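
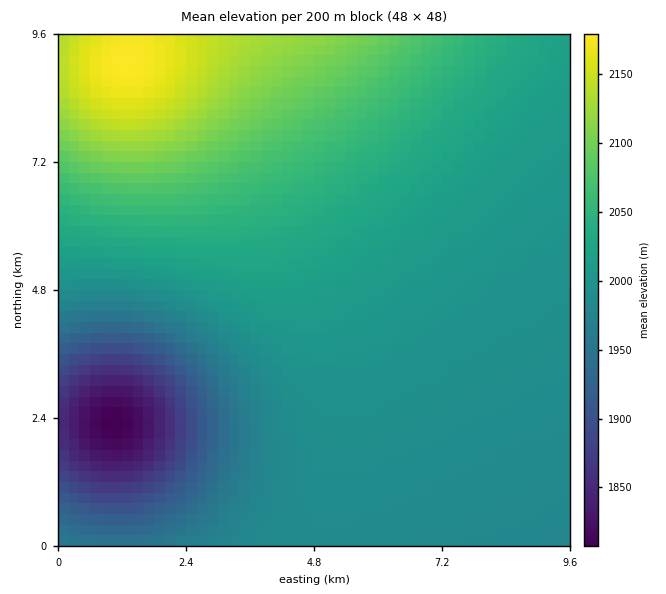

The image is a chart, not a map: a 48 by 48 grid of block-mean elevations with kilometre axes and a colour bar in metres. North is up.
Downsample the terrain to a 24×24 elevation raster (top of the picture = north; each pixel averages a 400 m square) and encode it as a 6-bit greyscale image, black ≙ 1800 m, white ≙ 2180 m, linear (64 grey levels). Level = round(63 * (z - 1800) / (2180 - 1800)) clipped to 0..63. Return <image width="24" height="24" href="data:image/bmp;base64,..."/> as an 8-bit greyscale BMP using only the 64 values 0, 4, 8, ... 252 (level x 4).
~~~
<image width="24" height="24" href="data:image/bmp;base64,Qk12BgAAAAAAADYEAAAoAAAAGAAAABgAAAABAAgAAAAAAEACAAATCwAAEwsAAAABAAAAAAAAAAAAAAEBAQACAgIAAwMDAAQEBAAFBQUABgYGAAcHBwAICAgACQkJAAoKCgALCwsADAwMAA0NDQAODg4ADw8PABAQEAAREREAEhISABMTEwAUFBQAFRUVABYWFgAXFxcAGBgYABkZGQAaGhoAGxsbABwcHAAdHR0AHh4eAB8fHwAgICAAISEhACIiIgAjIyMAJCQkACUlJQAmJiYAJycnACgoKAApKSkAKioqACsrKwAsLCwALS0tAC4uLgAvLy8AMDAwADExMQAyMjIAMzMzADQ0NAA1NTUANjY2ADc3NwA4ODgAOTk5ADo6OgA7OzsAPDw8AD09PQA+Pj4APz8/AEBAQABBQUEAQkJCAENDQwBEREQARUVFAEZGRgBHR0cASEhIAElJSQBKSkoAS0tLAExMTABNTU0ATk5OAE9PTwBQUFAAUVFRAFJSUgBTU1MAVFRUAFVVVQBWVlYAV1dXAFhYWABZWVkAWlpaAFtbWwBcXFwAXV1dAF5eXgBfX18AYGBgAGFhYQBiYmIAY2NjAGRkZABlZWUAZmZmAGdnZwBoaGgAaWlpAGpqagBra2sAbGxsAG1tbQBubm4Ab29vAHBwcABxcXEAcnJyAHNzcwB0dHQAdXV1AHZ2dgB3d3cAeHh4AHl5eQB6enoAe3t7AHx8fAB9fX0Afn5+AH9/fwCAgIAAgYGBAIKCggCDg4MAhISEAIWFhQCGhoYAh4eHAIiIiACJiYkAioqKAIuLiwCMjIwAjY2NAI6OjgCPj48AkJCQAJGRkQCSkpIAk5OTAJSUlACVlZUAlpaWAJeXlwCYmJgAmZmZAJqamgCbm5sAnJycAJ2dnQCenp4An5+fAKCgoAChoaEAoqKiAKOjowCkpKQApaWlAKampgCnp6cAqKioAKmpqQCqqqoAq6urAKysrACtra0Arq6uAK+vrwCwsLAAsbGxALKysgCzs7MAtLS0ALW1tQC2trYAt7e3ALi4uAC5ubkAurq6ALu7uwC8vLwAvb29AL6+vgC/v78AwMDAAMHBwQDCwsIAw8PDAMTExADFxcUAxsbGAMfHxwDIyMgAycnJAMrKygDLy8sAzMzMAM3NzQDOzs4Az8/PANDQ0ADR0dEA0tLSANPT0wDU1NQA1dXVANbW1gDX19cA2NjYANnZ2QDa2toA29vbANzc3ADd3d0A3t7eAN/f3wDg4OAA4eHhAOLi4gDj4+MA5OTkAOXl5QDm5uYA5+fnAOjo6ADp6ekA6urqAOvr6wDs7OwA7e3tAO7u7gDv7+8A8PDwAPHx8QDy8vIA8/PzAPT09AD19fUA9vb2APf39wD4+PgA+fn5APr6+gD7+/sA/Pz8AP39/QD+/v4A////AGRcXFxgZGxwdHh8fHx8fHx4eHh4eHh4eFRMSExQWGRsdHh4fHx8fHx8fHh4eHh4eEQ4NDhATFhkcHR4fHx8fHx8fHx8eHh4eDAkICAsPFBgbHR4fHx8fHx8fHx8fHx8eCQUDBAgMEhYaHR4fICAgHx8fHx8fHx8fBwMBAwYLERYaHR8fICAgICAgHx8fHx8fCAQCAwcMERcbHR8gICAgICAgIB8fHx8fCwcGBwoOFBgcHiAgISEhICAgICAgHx8fDwwLDA8SFxodHyAhISEhISEgICAgICAfFBIREhQXGh0fISEiIiIhISEhICAgICAgGRgXGBkbHiAhIiIiIiIiIiEhISEgICAgHh0dHR4fISIjIyMjIyMiIiIhISEhICAgISEhISIjIyQkJSQkJCMjIyIiIiEhISEgJCQkJCUlJiYmJiYlJSQkIyMiIiIhISEhJiYnJygoKCgnJycmJiUlJCMjIiIiISEhKCkqKioqKikpKSgnJyYlJSQkIyMiIiEhKywtLS0tLCsrKikpKCcnJiUkJCMjIiIiLi8wMTAwLy4tLCsqKSkoJyYlJCQjIyIiMTM0NDQzMjAvLi0sKyopKCcmJSQkIyMiNDY4ODc2NDMxMC8uLSwqKSgnJiUkJCMjNzo7Ozs5NzUzMjAvLi0sKykoJyYlJCQjOTw9Pj07OTc1MzIxMC8uLCspKCcmJSQkOj0+Pz48Ojg2NTQzMjEvLiwrKSgnJiUkOTw+Pj48Ojk3NjU1NDIxMC4sKykoJiUlA=="/>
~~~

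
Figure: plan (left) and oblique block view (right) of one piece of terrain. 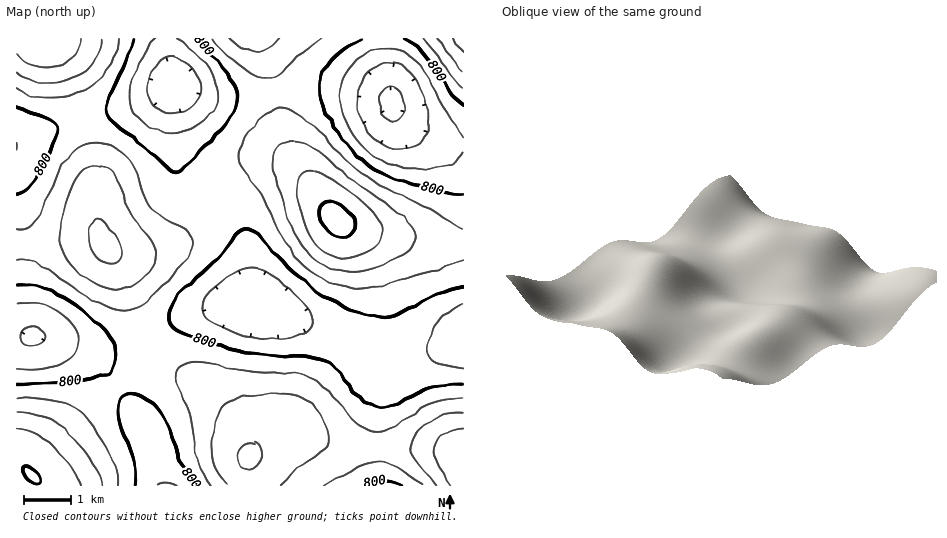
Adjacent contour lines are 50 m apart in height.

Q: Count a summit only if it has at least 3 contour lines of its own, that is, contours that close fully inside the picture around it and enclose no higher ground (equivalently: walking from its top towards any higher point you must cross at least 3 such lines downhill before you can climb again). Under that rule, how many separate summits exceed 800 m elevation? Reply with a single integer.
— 1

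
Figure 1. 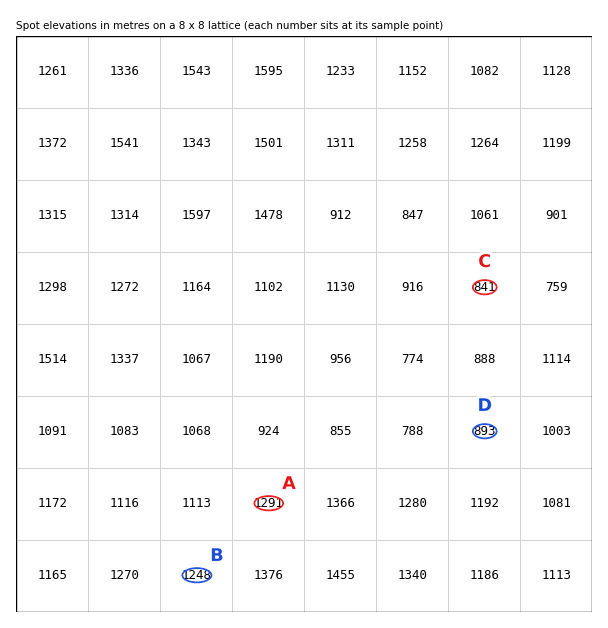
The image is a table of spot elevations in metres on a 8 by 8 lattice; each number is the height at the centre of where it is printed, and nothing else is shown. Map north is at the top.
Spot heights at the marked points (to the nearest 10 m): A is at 1290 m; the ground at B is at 1250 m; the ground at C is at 840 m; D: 890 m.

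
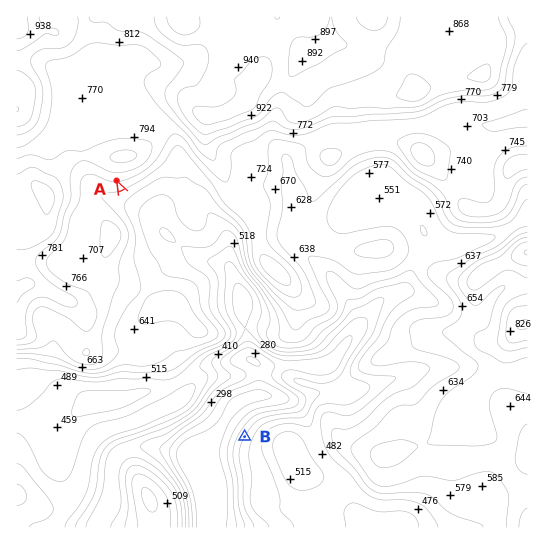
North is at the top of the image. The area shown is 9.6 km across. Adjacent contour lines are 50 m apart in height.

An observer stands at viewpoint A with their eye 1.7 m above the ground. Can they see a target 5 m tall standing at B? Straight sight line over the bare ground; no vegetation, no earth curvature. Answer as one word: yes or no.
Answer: no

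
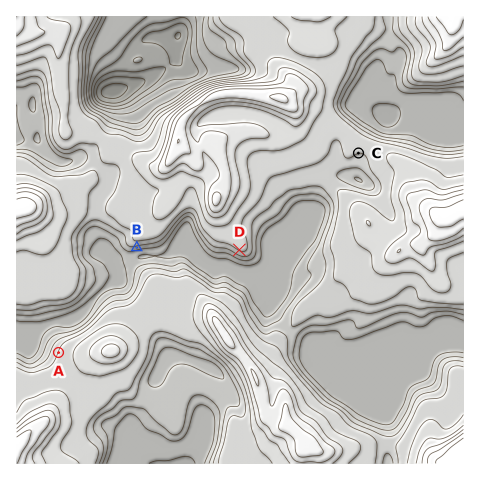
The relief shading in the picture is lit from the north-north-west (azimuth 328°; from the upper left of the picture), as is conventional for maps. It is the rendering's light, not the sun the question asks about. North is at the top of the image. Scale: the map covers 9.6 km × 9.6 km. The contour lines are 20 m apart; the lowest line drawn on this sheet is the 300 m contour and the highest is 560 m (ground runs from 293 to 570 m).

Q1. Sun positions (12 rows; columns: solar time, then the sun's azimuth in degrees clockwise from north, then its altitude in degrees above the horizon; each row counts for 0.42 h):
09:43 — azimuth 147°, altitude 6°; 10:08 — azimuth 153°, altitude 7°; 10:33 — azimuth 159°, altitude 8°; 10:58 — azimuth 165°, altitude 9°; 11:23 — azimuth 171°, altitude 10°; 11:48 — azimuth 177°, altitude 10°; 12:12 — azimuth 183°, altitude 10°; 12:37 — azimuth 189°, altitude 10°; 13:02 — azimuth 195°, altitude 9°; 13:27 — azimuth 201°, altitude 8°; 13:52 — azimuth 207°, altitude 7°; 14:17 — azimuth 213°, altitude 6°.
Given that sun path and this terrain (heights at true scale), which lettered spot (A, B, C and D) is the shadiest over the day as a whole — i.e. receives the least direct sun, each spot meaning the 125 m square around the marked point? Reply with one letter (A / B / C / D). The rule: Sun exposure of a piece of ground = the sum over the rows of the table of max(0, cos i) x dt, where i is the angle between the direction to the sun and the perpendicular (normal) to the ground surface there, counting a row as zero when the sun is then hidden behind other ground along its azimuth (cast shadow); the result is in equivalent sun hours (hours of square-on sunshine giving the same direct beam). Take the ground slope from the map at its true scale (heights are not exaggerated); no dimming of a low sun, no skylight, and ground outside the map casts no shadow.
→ A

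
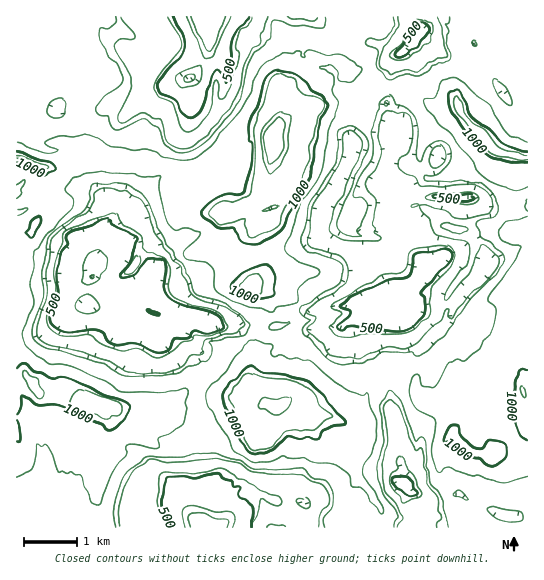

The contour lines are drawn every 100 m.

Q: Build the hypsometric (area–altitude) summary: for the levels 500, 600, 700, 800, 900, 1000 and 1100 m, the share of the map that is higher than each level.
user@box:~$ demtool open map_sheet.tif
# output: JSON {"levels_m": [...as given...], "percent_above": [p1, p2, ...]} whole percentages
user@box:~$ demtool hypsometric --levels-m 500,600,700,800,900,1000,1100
{"levels_m": [500, 600, 700, 800, 900, 1000, 1100], "percent_above": [90, 87, 70, 62, 33, 10, 6]}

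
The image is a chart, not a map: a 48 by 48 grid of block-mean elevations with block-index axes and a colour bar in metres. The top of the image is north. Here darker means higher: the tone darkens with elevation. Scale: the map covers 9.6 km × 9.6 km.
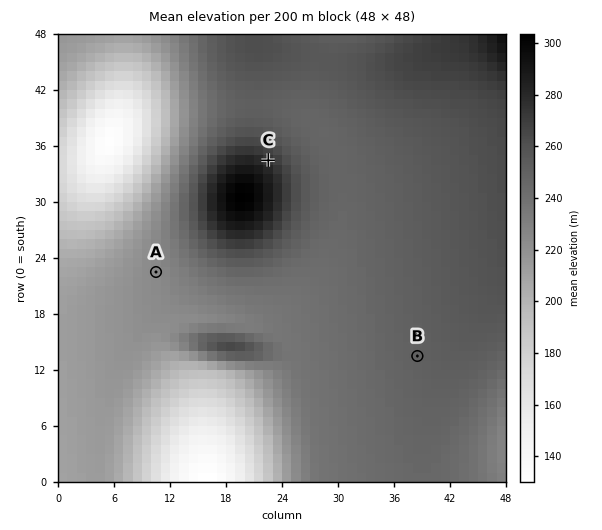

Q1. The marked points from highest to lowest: C B A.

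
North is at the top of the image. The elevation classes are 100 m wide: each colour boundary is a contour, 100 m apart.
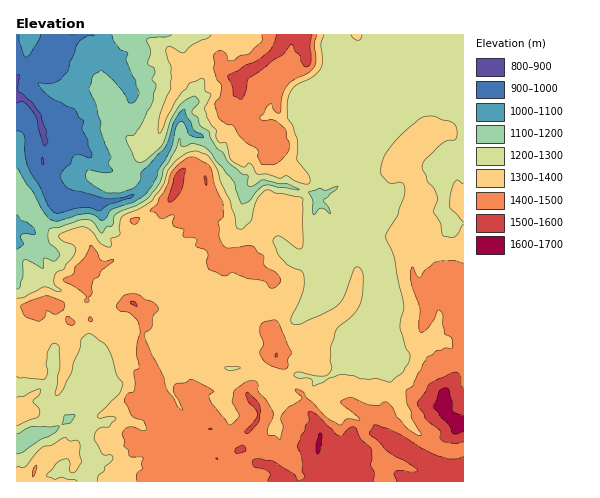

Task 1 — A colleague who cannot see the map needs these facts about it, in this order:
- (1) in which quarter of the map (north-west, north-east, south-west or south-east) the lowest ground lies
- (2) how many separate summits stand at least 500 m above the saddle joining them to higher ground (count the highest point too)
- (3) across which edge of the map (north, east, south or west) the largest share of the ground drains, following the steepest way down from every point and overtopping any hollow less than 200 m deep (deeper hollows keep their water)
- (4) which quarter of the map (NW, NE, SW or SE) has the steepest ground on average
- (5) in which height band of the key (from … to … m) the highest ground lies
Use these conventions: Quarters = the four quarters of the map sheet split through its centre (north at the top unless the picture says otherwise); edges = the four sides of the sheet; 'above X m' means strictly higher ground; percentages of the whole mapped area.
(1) The lowest ground is in the north-west quarter.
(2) Counting only tops that stand 500 m proud, the map has 1 summit.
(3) Drainage is mainly to the west: more ground falls towards that edge than towards any other.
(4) The north-west quarter is the steepest part of the map.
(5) The highest ground lies in the 1600–1700 m band.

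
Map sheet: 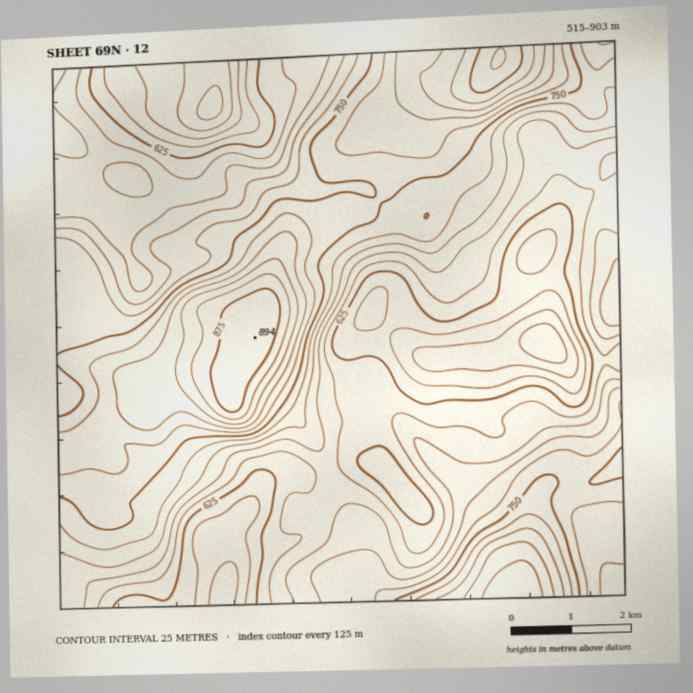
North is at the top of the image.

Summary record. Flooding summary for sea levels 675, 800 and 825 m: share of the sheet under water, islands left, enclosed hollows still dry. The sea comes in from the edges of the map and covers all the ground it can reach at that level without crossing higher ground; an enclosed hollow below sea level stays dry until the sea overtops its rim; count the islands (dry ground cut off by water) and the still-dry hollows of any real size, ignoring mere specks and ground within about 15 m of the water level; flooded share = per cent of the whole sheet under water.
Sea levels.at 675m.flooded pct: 42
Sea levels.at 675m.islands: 0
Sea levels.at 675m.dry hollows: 0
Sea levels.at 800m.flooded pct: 88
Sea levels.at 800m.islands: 1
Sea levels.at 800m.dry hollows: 0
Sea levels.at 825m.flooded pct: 92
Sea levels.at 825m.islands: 1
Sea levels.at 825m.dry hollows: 0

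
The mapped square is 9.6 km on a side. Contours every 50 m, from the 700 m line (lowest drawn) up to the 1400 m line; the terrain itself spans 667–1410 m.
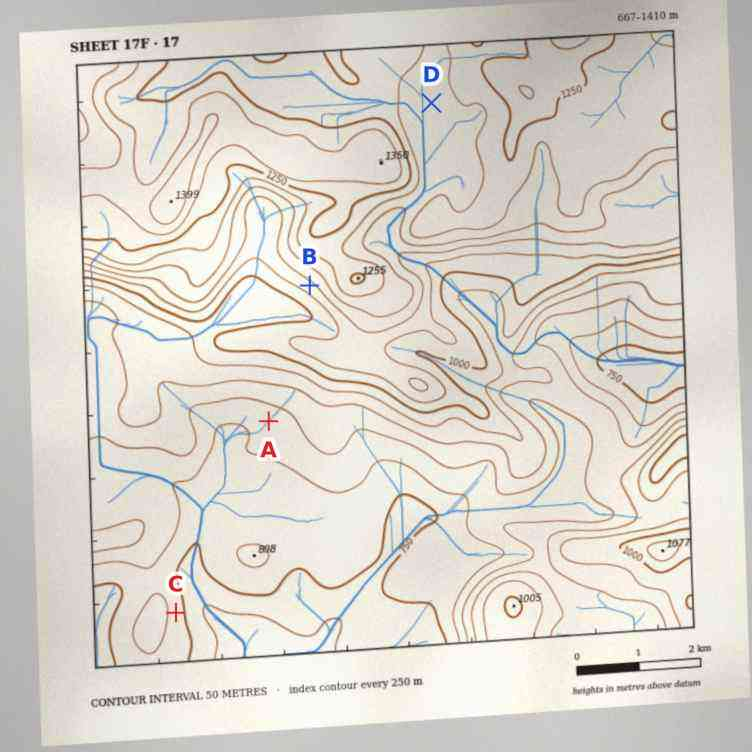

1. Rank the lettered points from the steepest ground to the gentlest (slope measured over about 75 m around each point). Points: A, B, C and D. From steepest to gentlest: B C A D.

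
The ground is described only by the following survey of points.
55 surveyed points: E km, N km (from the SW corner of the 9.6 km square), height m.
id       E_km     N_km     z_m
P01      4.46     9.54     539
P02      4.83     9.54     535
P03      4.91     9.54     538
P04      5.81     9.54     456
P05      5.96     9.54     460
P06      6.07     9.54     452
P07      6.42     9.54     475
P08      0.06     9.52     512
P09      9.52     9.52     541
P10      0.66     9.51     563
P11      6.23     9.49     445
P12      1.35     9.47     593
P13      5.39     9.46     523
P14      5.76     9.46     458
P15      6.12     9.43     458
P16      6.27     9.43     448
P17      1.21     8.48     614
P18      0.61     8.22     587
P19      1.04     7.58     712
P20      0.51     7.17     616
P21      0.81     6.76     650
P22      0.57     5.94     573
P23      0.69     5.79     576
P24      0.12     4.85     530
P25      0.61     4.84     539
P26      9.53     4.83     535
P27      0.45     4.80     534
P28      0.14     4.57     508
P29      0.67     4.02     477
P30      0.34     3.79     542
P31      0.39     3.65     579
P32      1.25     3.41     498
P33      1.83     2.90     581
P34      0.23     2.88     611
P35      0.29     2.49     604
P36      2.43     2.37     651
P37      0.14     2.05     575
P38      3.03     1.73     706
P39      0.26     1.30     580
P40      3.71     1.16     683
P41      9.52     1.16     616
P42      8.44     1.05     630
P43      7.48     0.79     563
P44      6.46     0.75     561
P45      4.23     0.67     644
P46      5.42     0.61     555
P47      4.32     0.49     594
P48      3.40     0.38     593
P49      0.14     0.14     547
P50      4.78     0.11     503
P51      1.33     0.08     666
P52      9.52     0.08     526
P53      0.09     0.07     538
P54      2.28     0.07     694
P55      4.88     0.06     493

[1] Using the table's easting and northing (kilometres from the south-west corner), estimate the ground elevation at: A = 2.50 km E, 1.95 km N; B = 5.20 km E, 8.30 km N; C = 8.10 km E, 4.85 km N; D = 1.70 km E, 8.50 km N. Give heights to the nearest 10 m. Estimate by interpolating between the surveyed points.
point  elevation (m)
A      670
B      610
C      590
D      730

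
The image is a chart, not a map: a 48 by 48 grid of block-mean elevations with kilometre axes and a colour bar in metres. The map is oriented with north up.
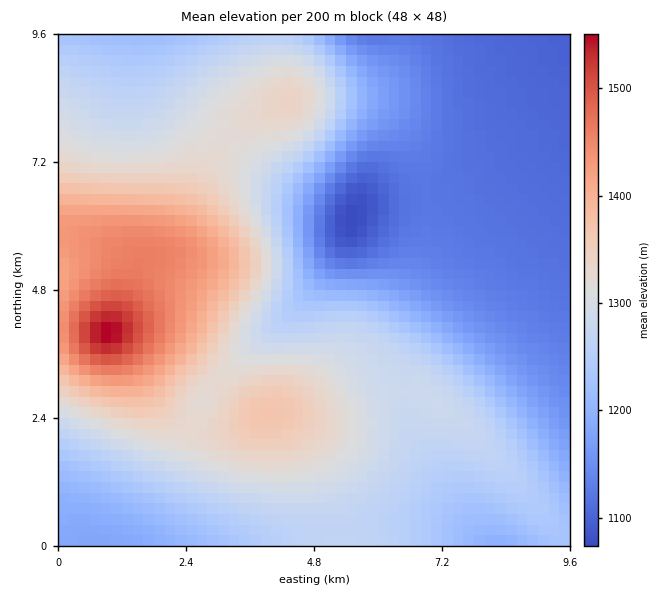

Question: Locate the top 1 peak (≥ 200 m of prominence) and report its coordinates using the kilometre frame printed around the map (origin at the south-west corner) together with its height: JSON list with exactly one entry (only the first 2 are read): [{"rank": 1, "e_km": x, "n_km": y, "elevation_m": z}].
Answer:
[{"rank": 1, "e_km": 0.91, "n_km": 4.01, "elevation_m": 1554}]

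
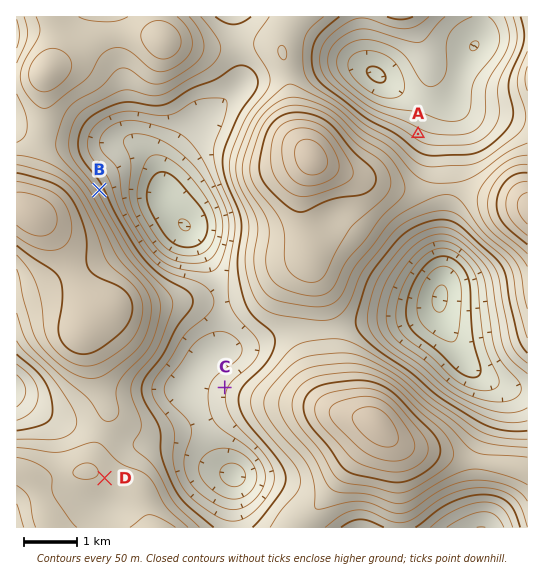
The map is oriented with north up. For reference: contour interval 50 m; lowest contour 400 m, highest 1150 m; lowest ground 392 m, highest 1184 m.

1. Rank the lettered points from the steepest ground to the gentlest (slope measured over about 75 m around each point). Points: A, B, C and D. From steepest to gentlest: B A C D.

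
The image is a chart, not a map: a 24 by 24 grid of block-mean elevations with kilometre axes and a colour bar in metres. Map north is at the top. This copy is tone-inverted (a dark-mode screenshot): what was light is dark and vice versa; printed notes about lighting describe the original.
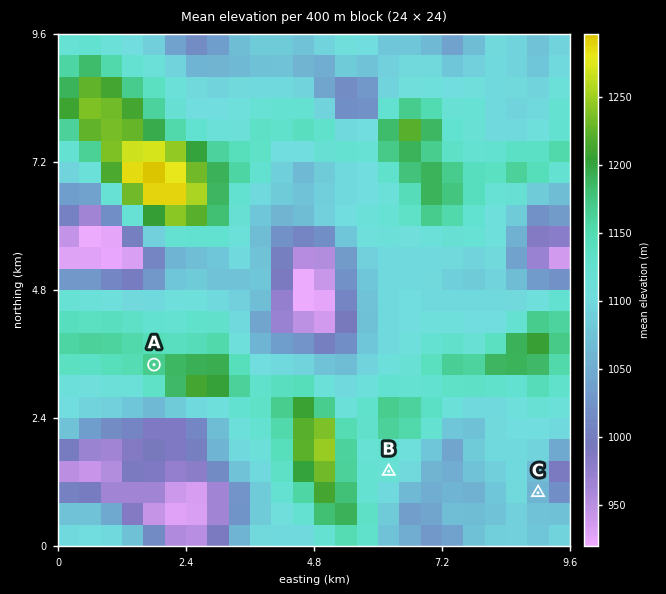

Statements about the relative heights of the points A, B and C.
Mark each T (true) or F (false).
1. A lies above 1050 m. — T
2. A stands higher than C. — T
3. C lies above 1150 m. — F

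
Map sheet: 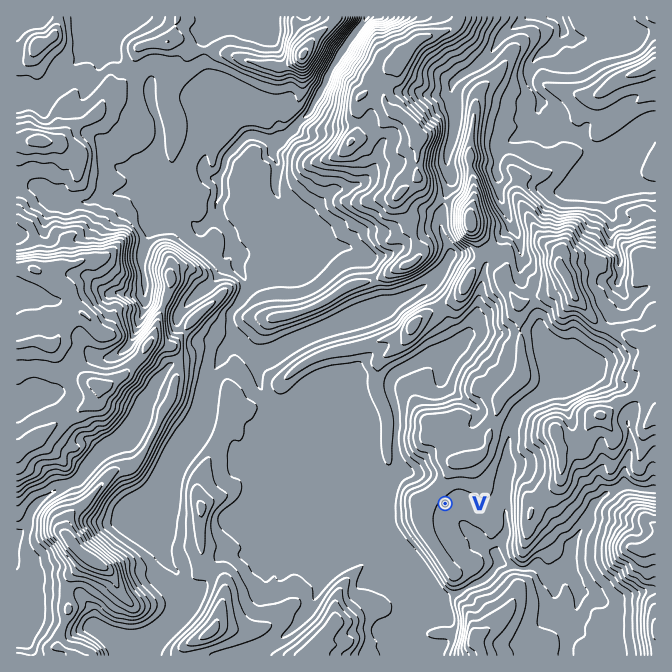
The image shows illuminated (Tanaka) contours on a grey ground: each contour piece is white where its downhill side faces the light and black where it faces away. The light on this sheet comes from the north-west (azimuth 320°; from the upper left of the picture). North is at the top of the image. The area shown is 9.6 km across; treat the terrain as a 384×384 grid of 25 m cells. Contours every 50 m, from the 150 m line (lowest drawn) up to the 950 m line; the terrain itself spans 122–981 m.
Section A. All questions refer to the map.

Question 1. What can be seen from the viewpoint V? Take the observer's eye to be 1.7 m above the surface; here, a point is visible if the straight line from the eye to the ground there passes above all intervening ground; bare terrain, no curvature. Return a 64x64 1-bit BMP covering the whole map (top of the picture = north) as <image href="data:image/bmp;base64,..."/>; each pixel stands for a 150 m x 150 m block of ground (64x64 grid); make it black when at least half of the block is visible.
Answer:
<image width="64" height="64" href="data:image/bmp;base64,Qk0+AgAAAAAAAD4AAAAoAAAAQAAAAEAAAAABAAEAAAAAAAACAAATCwAAEwsAAAIAAAAAAAAA////AAAAAAAAAAAAAAAADwAAAAAABAAbAAAAAAAGACMAAAAAAAcAQQAAAAAAB4AAAAAAAAADwAAAAAAAAAHAAAAAAAAAAOAAAAAAAAAY4AAAAAAAAB7AAAAAAAAAPmAAAAAAAAB+YAAAAAAAAH8gAAAAAAAAf2AAAAAAAAB/YAAAAAAAAH5gAAAAAAAAPiAAAAAAAAAcLgAAAAAAABweAAAAAAAAAA4AAAAAAAAADAAAAAAAAAAcAAAAAAAAAAwAAAAAAAAACAAAAAAAAAAAAAAAAAAAAAAAAAAAAAAAAAAAAAAAAAAAAAAAAAAAAAAAAAAAAAAAAAAAAAAAAAAAAAAAAAAAAAAAAAAAAAAAAAAAAAAAAAAAAAAAAAAAAAAAAAAAAAAAAAAAAAAAAAAAAAAAAAAAAAAAAAAAAAAAAAAAAAAAAAAAAAAAAAAAAAAAAAAAAAAAAAAAAAAAAAAAAAAAAAAAAAAAAAAAAAAAAAAAAAAAAAAAAAAAAAAAAAAAAAAAAAAAAAAAAAAAAAAAAAAAAAAAAAAAAAAAAAAAAAAAAAAAAAAAAAAAAAAAAAAAAAAAAAAAAAAAAAAAAAAAAAAAAAAAAAAAAAAAAAAAAAAAAAAAAAAAAAAAAAAAAAAAAAAAAAAAAAAAAAAAAAAAAAAAAAAAAAAAAAAAAAAAAAAAAAAAAAAAAA=="/>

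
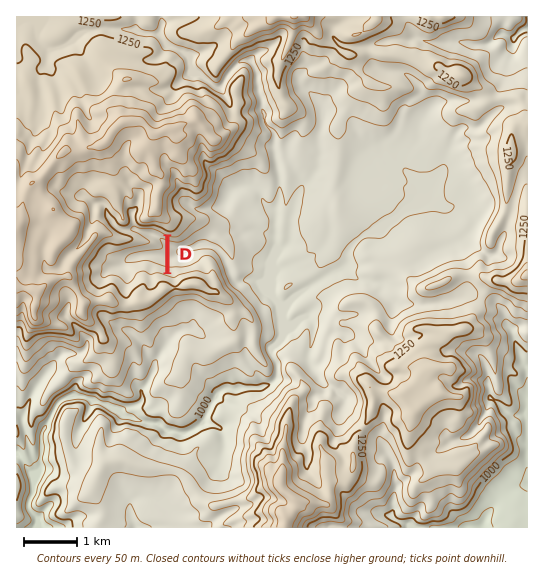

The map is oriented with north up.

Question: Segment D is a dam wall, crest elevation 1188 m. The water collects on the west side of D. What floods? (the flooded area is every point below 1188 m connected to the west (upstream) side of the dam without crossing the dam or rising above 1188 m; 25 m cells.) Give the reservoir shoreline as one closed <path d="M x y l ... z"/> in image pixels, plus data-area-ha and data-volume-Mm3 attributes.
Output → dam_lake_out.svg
<path d="M135 228l0 3 18 9 0 3-2 2-6 0-2 2-17 2-13 6-4 7-4 4 0 7 12 0 9 6 4 0 4-8 8-3 4 0 5 4 2-1 8 0 4 2 0-36-3-4-9-4-16 0-2-1z" data-area-ha="58" data-volume-Mm3="16.03"/>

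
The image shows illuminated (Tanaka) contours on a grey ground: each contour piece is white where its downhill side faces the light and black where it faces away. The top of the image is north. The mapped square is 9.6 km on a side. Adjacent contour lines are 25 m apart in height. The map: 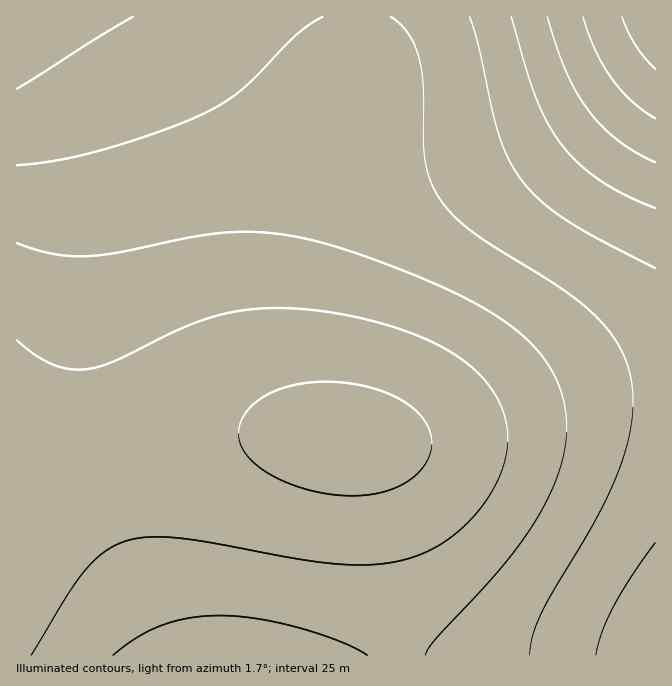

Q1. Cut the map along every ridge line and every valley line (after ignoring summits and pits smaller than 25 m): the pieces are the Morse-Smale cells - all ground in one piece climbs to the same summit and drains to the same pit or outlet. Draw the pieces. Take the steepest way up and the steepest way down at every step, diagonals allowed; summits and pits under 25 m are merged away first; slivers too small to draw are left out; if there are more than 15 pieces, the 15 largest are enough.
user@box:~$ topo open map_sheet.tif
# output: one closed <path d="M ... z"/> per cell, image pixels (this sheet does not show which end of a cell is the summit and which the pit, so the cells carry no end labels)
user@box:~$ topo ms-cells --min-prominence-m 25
<path d="M655 16l-296 1 0 31-3 27-8 27-24 53-15 43-11 49-7 53 0 50 7 43 11 29 13 12 7 3-85-3-49 5-77 15-101 25 0 177 381-1-7-67-13-88-10-42-5-10-7-6 48-1 23-3 153-39 34-5 42-2z"/><path d="M358 16l-342 1 1 462 101-25 77-15 49-5 85 3-7-3-13-12-11-29-7-43 0-50 7-53 11-49 15-43 24-53 8-27 3-27z"/><path d="M655 393l-23 0-52 6-163 40-61 3 7 6 5 10 10 42 10 64 10 92 258-1z"/>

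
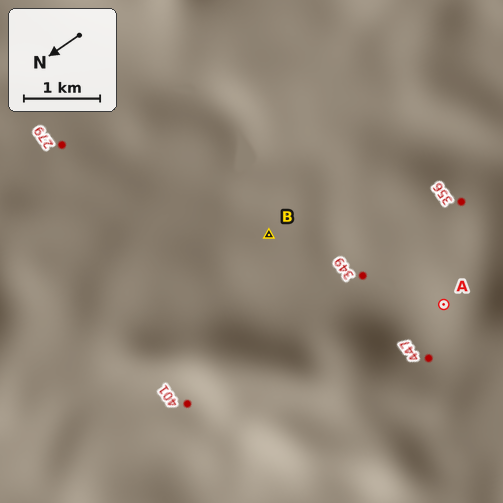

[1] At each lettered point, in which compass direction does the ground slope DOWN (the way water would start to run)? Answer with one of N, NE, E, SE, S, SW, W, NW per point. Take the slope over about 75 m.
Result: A NE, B E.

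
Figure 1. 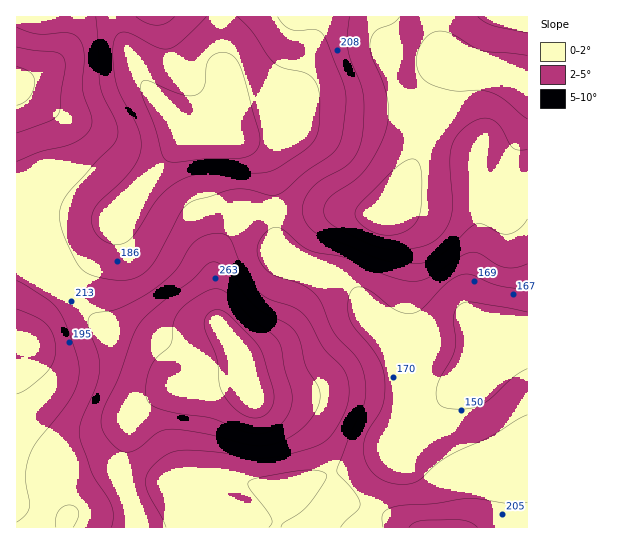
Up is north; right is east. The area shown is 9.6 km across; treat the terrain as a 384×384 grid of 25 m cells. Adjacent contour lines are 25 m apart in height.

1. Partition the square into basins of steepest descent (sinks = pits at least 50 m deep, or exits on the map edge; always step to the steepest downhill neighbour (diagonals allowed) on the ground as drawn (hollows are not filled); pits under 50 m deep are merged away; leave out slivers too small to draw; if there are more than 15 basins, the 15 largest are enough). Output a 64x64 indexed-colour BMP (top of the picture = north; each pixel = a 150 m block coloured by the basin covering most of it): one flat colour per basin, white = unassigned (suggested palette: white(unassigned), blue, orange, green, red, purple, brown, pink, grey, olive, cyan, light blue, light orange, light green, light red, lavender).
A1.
<image width="64" height="64" href="data:image/bmp;base64,Qk12CAAAAAAAAHYAAAAoAAAAQAAAAEAAAAABAAQAAAAAAAAIAAATCwAAEwsAABAAAAAAAAAA////ALR3HwAOf/8ALKAsACgn1gC9Z5QAS1aMAMJ34wB/f38AIr28AM++FwDox64AeLv/AIrfmACWmP8A1bDFADMzMzMzMzMyIiIiIiIiIiIiIiIiIiIiIiIiIiIiIiIiMzMzMzMzMzIiIiIiIiIiIiIiIiIiIiIiIiIiIiIiIiIzMzMzMzMzMiIiIiIiIiIiIiIiIiIiIiIiIiIiIiIiIjMzMzMzMzMiIiIiIiIiIiIiIiIiIiIiIiIiIiIiIiIiMzMzMzMzMyIiIiIiIiIiIiIiIiIiIiIiIiIiIiIiIiIzMzMzMzMyIiIiIiIiIiIiIiIiIiIiIiIiIiIiIiIiIjMzMzMzMzIiIiIiIiIiIiIiIiIiIiIiIiIiIiIiIiIiMzMzMzMzMiIiIiIiIiIiIiIiIiIiIiIiIiIiIiIiIiIzMzMzMzMyIiIiIiIiIiIiIiIiIiIiIiIiIiIiIiIiIjMzMzMzMzIiIiIiIiIiIiIiIiIiIiIiIiIiIiIiIiIiMzMzMzMzMyIiIiIiIiIiIiIiIiIiIiIiIiIiIiIiIiIzMzMzMzMzIiIiIiIiIiIiIiIiIiIiIiIiIiIiIiIiIjMzMzMzMzMiIiIiIiIiIiIiIiIiIiIiIiIiIiIiIiIiMzMzMzMzMyIiIiIiIiIiIiIiIiIiIiIiIiIiIiIiIiIzMzMzMzMzMiIiIiIiIiIiIiIiIiIiIiIiIiIiIiIiIjMzMzMzMzMzIiIiIiIiIiIiIiIiIiIiIiIiIiIiIiIiMzMzMzMzMzMzIiIiIiIiIiIiIiIiIiIiIiIiIiIiIiIzMzMzMzMzMzMzMRIiIiIiIiIiIiIiIiIiIiIiIiIiIjMzMzMzMzMzMzMREREREiIiIiIiIiIiIiIiIiIiIiIiMzMzMzMzMzMzMRERERESIiIiIiIiIiIiIiIiIiIiIiIzMzMzMzMzMzMxERERERIiIiIiIiIiIiIiIiIiIiIiIjMzMzMzMzMzMxERERERIiIiIiIiIiIiIiIiIiIiIiIiMzMzMzMzMzMREREREREiIiIiIiIiIiIiIiIiIiIiIiIzMzMzMzMzEREREREREiIiIiIiIiIiIiIiIiIiIiIiIjMzMzMzMxEREREREREiIiIiIiIiIiIiIiIiIiIiIiIiMzMzMzMRERERERERESIiIiIiIiIiIiIiIiIiIiIiIiIzMzMzMRERERERERESIiIiIiIiIiIiIiIiIiIiIiIiIjMzMzMRERERERERERIiIiIiIiIiIiIiIiIiIiIiIiIiMzMzMREREREREREREiIiIiIiIiIiIiIiIiIiIiIiIiIzMzMRERERERERERESIiIiIiIiIiIiIiIiIiIiIiIiIjMzMRERERERERERERIiIiIiIiIiIiIiIiIiIiIiIiIiMzMREREREREREREREiIiIiIiIiIiIiIiIiIiIiIiIiIzMxERERERERERERESIiIiIiIiIiIiIiIiIiIiIiIiIjMxERERERERERERERIiIiIiIiIiIiIiIiIiIiIiIiIiMxEREREREREREREREiIiIiIiIiIiIiIiIiIiIiIiIiIRERERERERERERERERIiIiIiIiIiIiIiIiIiIiIiIiIhEREREREREREREREREiIiIiIiIiIiIiIiIiIiIiIiIiERERERERERERERERERIiIiIiIiIiIiIiIiIiIiIiIiIRERERERERERERERERESIiIiIiIiIiIiIiIiIiIiIiIhERERERERERERERERERESIiIiIiIREREiIiIiIiIiIiERERERERERERERERERERERERERERERERIiIiIiIiIiIREREREREREREREREREREREREREREREREREREREREiIhERERERERERERERERERERERERERERERERERERERERIiEREREREREREREREREREREREREREREREREREREREREiIRERERERERERERERERERERERERERERERERERERERESIhEREREREREREREREREREREREREREREREREREREREREiERERERERERERERERERERERERERERERERERERERERESIRERERERERERERERERERERERERERERERERERERERERIhERERERERERERERERERERERERERERERERERERERERESERERERERERERERERERERERERERERERERERERERERERIRERERERERERERERERERERERERERERERERERERERERERERERERERERERERERERERERERERERERERERERERERERERERERERERERERERERERERERERERERERERERERERERERERERERERERERERERERERERERERERERERERERERERERERERERERERERERERERERERERERERERERERERERERERERERERERERERERERERERERERERERERERERERERERERERERERERERERERERERERERERERERERERERERERERERERERERERERERERERERERERERERERERERERERERERERERERERERERERERERERERERERERERERERERERERERERERERERERERERERERERERERERERERERERERERERERERERERERERERERERERERERERERERERERERERERERERERERERERERERERERERERERERERERERERERERERERERERERERERERERERERERERERERERERERERERERERERERERERERERERERERERERERERERERERERERERERERERERERERERER"/>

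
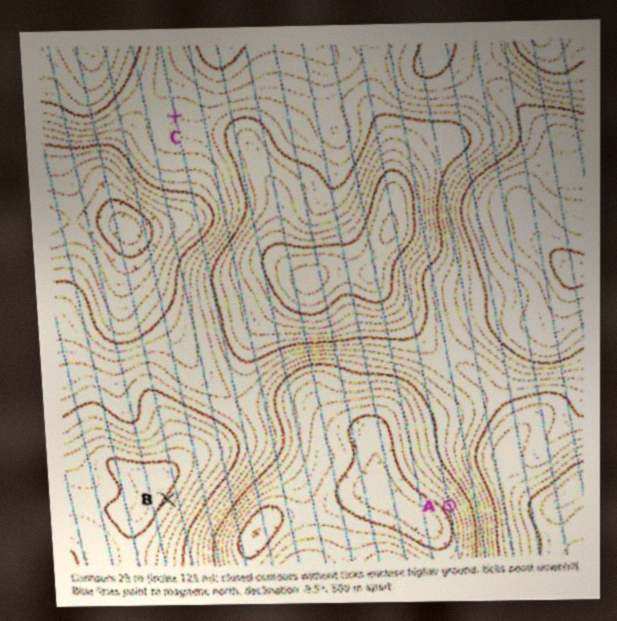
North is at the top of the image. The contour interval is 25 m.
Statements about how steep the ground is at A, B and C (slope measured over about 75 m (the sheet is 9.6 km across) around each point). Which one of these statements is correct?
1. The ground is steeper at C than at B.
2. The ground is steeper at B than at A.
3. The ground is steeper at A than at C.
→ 3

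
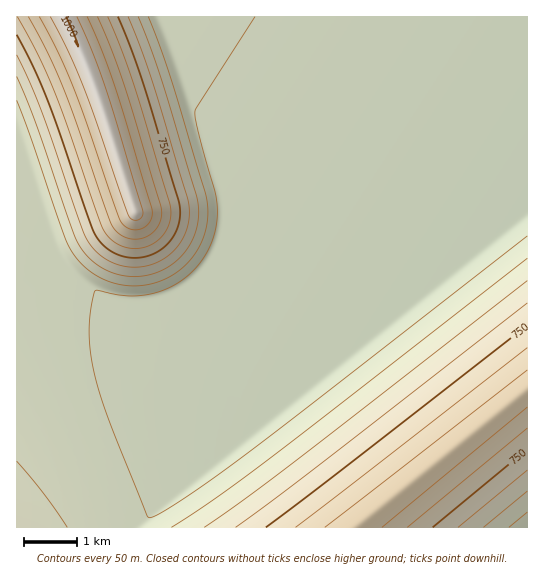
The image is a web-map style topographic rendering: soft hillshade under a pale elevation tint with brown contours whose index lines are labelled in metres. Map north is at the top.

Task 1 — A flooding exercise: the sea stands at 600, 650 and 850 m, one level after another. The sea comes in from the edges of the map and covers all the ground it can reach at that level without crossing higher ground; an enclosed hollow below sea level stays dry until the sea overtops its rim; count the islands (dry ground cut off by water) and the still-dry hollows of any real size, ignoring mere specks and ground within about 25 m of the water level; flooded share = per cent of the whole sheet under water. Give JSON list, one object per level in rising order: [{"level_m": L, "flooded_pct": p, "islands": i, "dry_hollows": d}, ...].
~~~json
[{"level_m": 600, "flooded_pct": 67, "islands": 0, "dry_hollows": 0}, {"level_m": 650, "flooded_pct": 72, "islands": 0, "dry_hollows": 0}, {"level_m": 850, "flooded_pct": 92, "islands": 0, "dry_hollows": 0}]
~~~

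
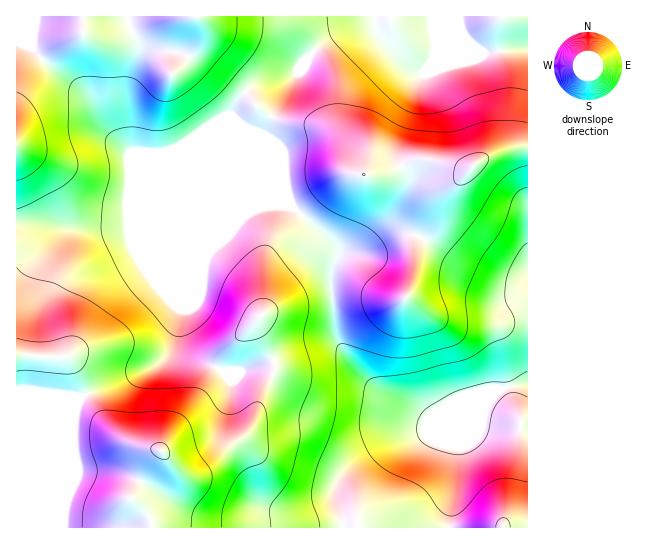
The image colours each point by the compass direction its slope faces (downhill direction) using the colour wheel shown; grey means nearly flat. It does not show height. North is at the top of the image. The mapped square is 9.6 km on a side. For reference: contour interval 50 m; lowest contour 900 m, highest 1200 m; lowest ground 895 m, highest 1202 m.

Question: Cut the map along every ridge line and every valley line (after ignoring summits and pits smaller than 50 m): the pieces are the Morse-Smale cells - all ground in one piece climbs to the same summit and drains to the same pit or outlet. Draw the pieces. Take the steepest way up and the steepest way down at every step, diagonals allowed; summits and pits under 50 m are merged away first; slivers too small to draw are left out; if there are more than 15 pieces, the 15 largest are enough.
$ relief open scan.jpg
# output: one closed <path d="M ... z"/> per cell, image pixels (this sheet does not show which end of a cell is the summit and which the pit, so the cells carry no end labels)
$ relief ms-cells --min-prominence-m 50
<path d="M287 205l-16 0-25 6-79 0-37 16-13 1-44 0-30-5-27 0 1 305 511-1 0-142-6-1-25 5-66 28-6 0-18-12-26-13-30-30-12-19-3-8-5-57 8-21-2-8-35-34-9-8z"/><path d="M275 117l-4 2-7 16 21 50 4 17 46 43 4 8-8 25 4 49 4 16 17 26 25 23 26 13 18 12 6 0 66-28 30-5 1-237-11 0-23 6-25 16-7 0-31-9-17 0-31 13-22 2-8-5-8-21-15-17-17-8-22-1z"/><path d="M197 16l-181 1 1 206 26 0 30 5 44 0 13-1 37-16 79 0 25-6 21 1-40-41-20-47 0-5 13-22-44-37 0-31z"/><path d="M458 16l-4 0-6 7-12 31-11 18-11-3-12-9-14-14-14-19-11 0-29 9-19 13-12 14-18 27-13 27 19 6 22 1 13 5 17 16 10 25 8 5 22-2 31-13 17 0 31 9 7 0 25-16 23-6 10 0 1-97-19-1-24 4-20-15-5-11z"/><path d="M374 16l-176 0 3 7-1 26 1 5 13 13 32 25 9-7 40-10 20-26 22-14 26-8 12 1z"/><path d="M453 16l-78 0 0 6 5 13 9 12 21 20 9 5 6 0 10-15z"/><path d="M246 93l-10 12-4 8 0 5 20 47 37 38-4-18-21-50 8-18-9-5z"/><path d="M527 16l-68 0 0 5 6 17 17 14 7 1 20-4 18 0z"/><path d="M295 75l-40 10-10 8 18 19 10 4z"/>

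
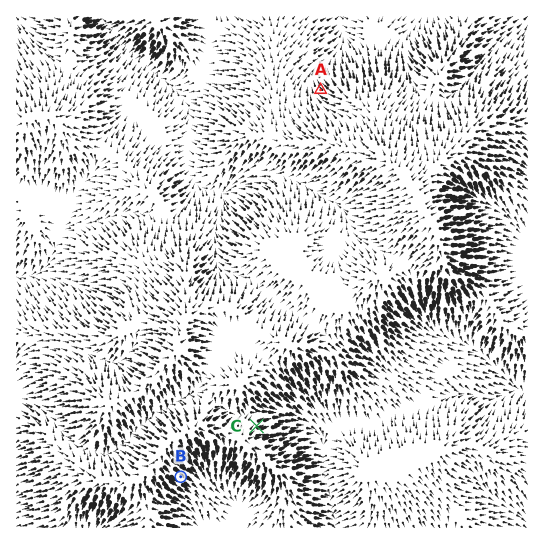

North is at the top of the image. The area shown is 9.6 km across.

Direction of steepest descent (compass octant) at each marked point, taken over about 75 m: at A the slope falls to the NW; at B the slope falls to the SE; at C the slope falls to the NE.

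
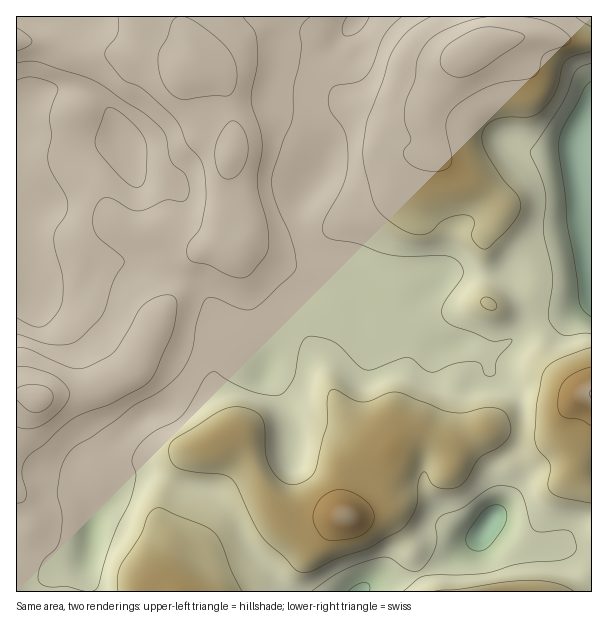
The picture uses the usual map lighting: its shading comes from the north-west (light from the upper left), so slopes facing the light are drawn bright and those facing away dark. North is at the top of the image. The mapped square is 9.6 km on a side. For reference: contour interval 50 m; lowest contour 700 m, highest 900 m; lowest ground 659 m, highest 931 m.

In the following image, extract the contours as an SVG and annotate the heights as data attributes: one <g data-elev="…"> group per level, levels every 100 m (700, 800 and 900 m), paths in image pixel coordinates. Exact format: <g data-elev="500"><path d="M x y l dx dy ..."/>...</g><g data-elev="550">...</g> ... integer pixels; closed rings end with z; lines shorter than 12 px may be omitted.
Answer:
<g data-elev="700"><path d="M348 591l8-6 9-3 4 3 1 6"/><path d="M476 551l-6-3-4-5 0-6 2-6 12-17 6-6 9-3 8 1 3 4 1 6-4 13-15 19-6 3z"/><path d="M591 317l-9-8-3-9-3-30-9-46-2-27-7-51 2-11 4-10 21-38 6-6"/><path d="M132 186l-17-15-15-18-4-7 1-12 8-24 3-3 8 2 12 10 12 12 6 10 1 14-2 25-5 7z"/><path d="M17 80l9-3 9 0 16 5 7 5 0 5-8 24 2 19-4 24 3 12 14 24 3 11-2 9-9 13-3 9 1 11 8 31 0 18-3 11-9 12-9 7-10-1-15-8"/><path d="M369 17l-4 8-6 7-6 3-6 1-3-1-2-5 2-7 3-6"/></g><g data-elev="800"><path d="M242 591l-11-21-10-27-6-10-11-7-45-18-6 2-4 4-8 20-20 30-3 12 0 15"/><path d="M574 591l-17-8-26-3-25 2-45 7-26 2"/><path d="M299 572l12-1 25-12 32-10 33-19 7-8 7-12 3-10 0-18 5-10 3 1 6 11 6 4 14 1 9-4 6-6 12-20 21-13 9-9 2-11-5-13-6-4-9-2-9 1-18 5-15-1-53-20-9 1-18 8-9 1-9-3-13-8-6-1-4 6-1 29-11 45-8 9-14 6-6-1-6-3-10-11-6-15-2-33-5-8-8-4-14-3-13 2-51 32-4 5 0 6 1 7 4 6 11 5 36 4 10 5 6 7 15 33 9 17 8 8 16 14 9 11z"/><path d="M17 503l6-1 3-4 0-7-4-14 0-7 3-9 5-7 14-9 16-16 14-11 37-14 31-17 9-7 5-9 17-39 4-21-1-11-3-4-6-1-11 2-9 5-8 9-11 19-14 22-7 5-23 11-13 0-41-18-13-3"/><path d="M591 348l-34 12-8 5-5 6-7 33-2 33 3 12 12 15 1 6-3 15 3 7 10 5 30 6"/><path d="M487 309l8 0 2-4-5-6-7-2-3 2-1 4z"/><path d="M17 51l13-6 2-4-5-6-10-7"/><path d="M591 27l-15-10"/><path d="M118 17l0 16-12 17-1 4 1 5 17 21 20 9 31 28 6 9 7 18 12 14 4 9 3 21-1 18-5 22-13 18 1 11 4 5 17 3 18 10 13 3 10-3 14-17 4-7 1-9-2-20-10-37 1-11 4-22 0-14-11-37 1-11 5-27 0-23-3-10-11-13"/><path d="M431 17l-24 15-15 21-10 30-15 37-4 27 2 22 7 29 4 9 6 8 11 9 12 7 9 3 8 1 6-2 16-13 18-5 8 1 3 3 1 5-2 13 4 7 6 5 3 0 4-2 17-16 12-16 3-8-1-6-4-7-15-17-15-25-4-12 2-11 5-6 9-4 11-2 19 0 11-4 9-9 7-11 10-31 8-6 18-5"/></g><g data-elev="900"><path d="M17 400l12 11 9 1 11-5 3-5 1-6-3-7-9-4-14 0-10 4"/><path d="M455 77l10 0 15-7 39-26 5-5 1-3-8-4-28-5-12 2-16 7-15 11-4 6-2 6 1 6 2 4z"/></g>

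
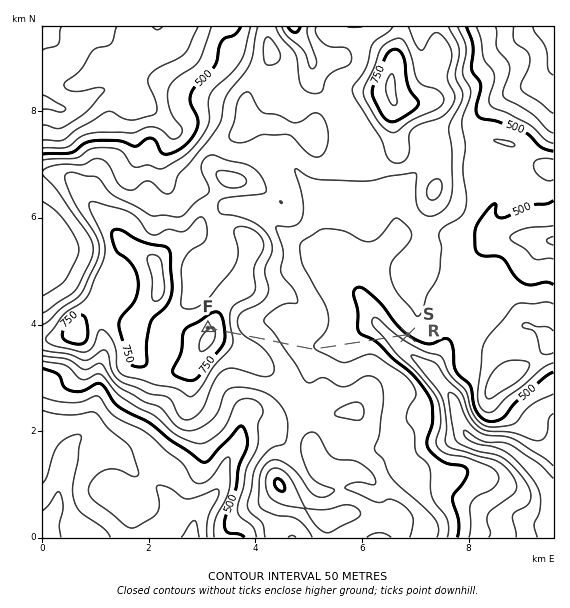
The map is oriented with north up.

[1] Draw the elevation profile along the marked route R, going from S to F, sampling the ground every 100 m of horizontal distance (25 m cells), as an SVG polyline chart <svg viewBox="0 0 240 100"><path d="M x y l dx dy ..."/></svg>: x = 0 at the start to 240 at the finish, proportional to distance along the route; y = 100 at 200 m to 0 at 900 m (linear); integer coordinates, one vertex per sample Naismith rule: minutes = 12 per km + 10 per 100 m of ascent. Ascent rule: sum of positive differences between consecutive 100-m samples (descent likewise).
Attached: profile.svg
<svg viewBox="0 0 240 100"><path d="M0 57l6 4 7 4 6 2 6-1 6-4 7-3 6-3 6-1 7 0 6 0 6-1 7 0 6 0 6-1 6-1 7-1 6-1 6 0 7-1 6-1 6-1 7-1 6-1 6-2 6-1 7-2 6-1 6-1 7-1 6 0 6-1 7-2 6-3 6-5 6-5 7-5 6-2 6 0 1 1"/></svg>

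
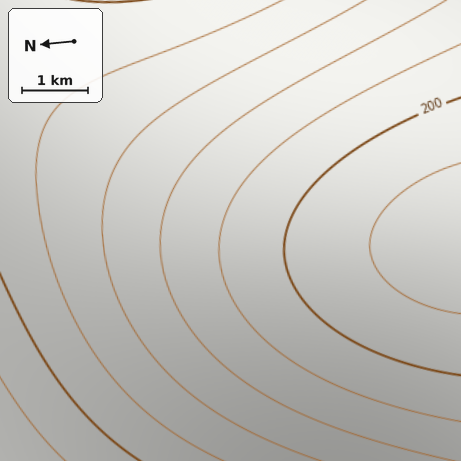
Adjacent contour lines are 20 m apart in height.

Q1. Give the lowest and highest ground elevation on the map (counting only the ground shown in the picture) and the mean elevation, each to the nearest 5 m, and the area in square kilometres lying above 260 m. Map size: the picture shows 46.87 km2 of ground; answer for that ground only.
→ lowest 170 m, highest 340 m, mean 240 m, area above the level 16.7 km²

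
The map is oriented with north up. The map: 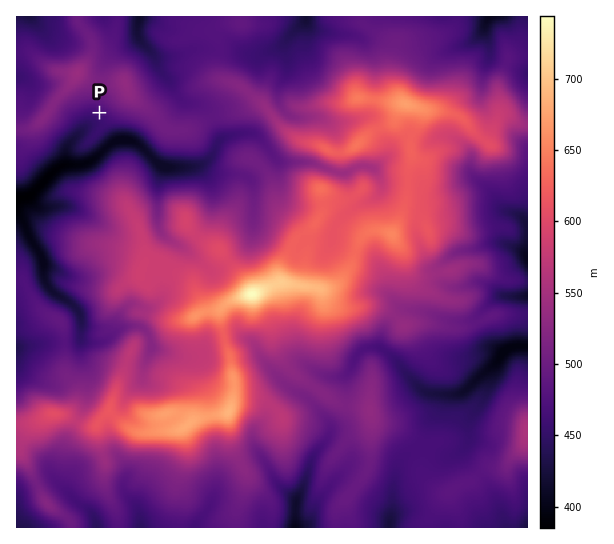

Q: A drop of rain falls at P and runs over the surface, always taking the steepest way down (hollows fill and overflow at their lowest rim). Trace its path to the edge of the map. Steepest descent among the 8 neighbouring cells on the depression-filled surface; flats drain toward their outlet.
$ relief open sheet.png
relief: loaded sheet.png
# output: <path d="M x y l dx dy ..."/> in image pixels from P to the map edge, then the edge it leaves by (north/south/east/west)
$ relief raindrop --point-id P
<path d="M99 113l-29 29-3 4 0 3-1 1 0 15-9 4-28 28-12 1"/>
exit: west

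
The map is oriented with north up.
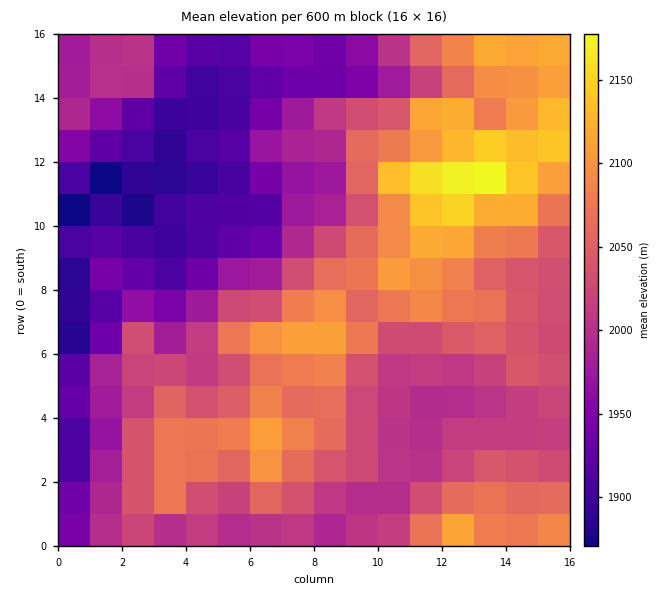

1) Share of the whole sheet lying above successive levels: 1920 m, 84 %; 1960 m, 75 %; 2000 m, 62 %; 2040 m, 39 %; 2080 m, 21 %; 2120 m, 7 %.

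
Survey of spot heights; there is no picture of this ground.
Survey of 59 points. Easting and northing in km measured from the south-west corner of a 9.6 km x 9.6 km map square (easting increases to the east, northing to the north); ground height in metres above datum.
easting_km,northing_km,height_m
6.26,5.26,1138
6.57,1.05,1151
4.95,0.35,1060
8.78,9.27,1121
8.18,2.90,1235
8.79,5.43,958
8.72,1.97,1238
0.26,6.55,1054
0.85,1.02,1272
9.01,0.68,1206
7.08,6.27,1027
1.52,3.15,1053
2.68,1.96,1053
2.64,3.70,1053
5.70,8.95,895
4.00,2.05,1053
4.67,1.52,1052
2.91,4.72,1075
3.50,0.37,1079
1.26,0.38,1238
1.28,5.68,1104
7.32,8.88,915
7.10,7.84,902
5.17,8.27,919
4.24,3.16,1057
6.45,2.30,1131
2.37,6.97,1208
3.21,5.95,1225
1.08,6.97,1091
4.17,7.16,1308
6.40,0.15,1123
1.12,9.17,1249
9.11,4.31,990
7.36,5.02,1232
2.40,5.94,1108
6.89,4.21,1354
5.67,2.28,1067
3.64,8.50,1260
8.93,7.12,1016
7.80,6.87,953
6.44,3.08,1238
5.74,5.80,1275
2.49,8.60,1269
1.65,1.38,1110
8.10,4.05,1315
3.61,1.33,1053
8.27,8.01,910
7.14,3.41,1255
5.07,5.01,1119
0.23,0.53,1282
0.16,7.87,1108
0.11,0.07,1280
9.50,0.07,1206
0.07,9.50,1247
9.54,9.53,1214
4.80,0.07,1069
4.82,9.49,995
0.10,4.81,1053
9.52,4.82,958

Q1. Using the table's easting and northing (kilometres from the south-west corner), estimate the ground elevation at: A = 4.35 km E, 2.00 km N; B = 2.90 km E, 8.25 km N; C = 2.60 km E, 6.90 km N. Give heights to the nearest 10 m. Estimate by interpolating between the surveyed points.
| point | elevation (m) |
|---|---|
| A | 1050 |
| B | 1270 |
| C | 1240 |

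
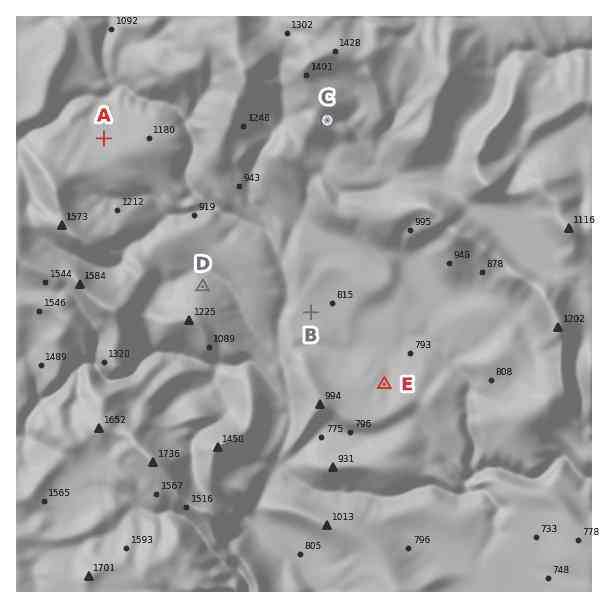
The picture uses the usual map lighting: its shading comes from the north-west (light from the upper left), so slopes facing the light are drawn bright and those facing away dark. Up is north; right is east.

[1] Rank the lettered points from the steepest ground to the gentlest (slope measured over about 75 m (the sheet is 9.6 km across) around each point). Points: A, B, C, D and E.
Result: C D A E B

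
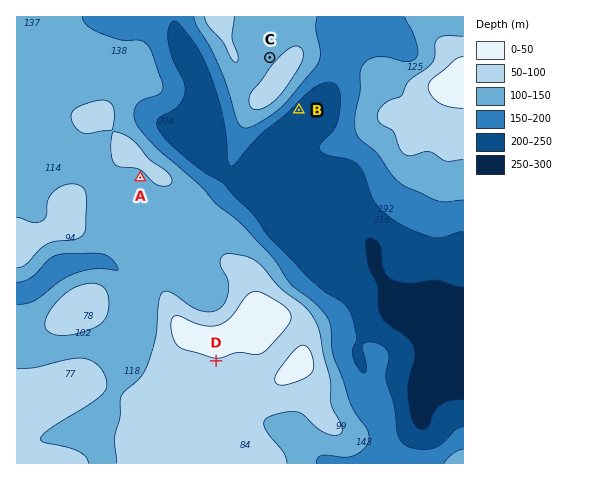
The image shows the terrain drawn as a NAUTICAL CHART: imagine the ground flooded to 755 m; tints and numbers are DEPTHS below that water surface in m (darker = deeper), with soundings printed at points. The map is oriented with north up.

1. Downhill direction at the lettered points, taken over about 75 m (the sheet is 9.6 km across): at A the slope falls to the SW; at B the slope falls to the SE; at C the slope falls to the NW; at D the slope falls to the S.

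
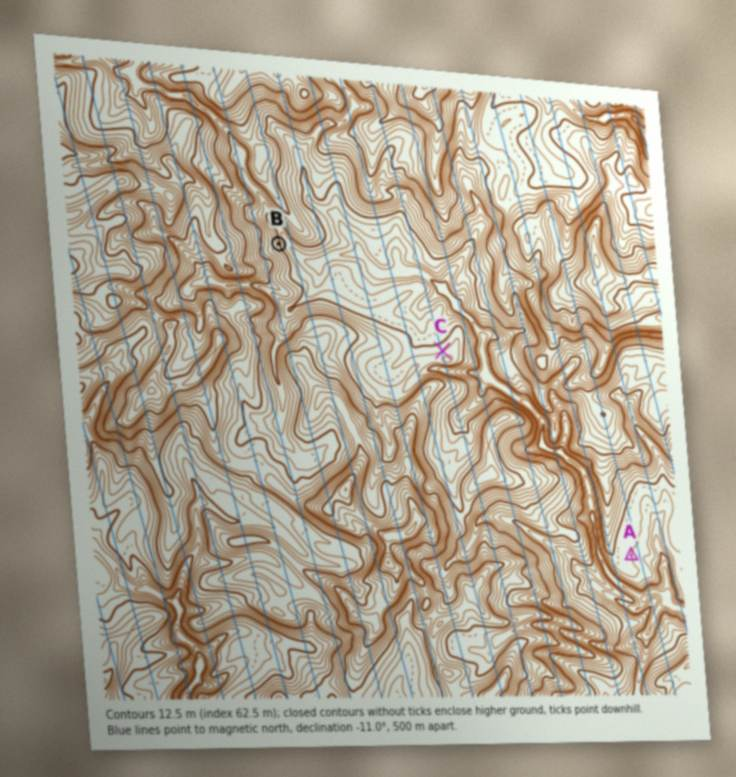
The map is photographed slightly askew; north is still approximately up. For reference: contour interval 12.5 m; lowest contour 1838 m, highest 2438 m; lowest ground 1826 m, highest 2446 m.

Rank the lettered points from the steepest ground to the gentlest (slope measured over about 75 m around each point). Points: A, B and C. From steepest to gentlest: B C A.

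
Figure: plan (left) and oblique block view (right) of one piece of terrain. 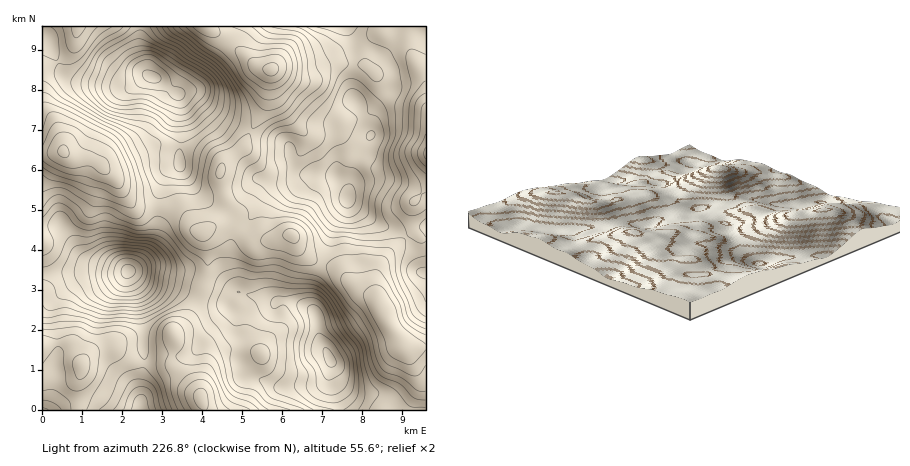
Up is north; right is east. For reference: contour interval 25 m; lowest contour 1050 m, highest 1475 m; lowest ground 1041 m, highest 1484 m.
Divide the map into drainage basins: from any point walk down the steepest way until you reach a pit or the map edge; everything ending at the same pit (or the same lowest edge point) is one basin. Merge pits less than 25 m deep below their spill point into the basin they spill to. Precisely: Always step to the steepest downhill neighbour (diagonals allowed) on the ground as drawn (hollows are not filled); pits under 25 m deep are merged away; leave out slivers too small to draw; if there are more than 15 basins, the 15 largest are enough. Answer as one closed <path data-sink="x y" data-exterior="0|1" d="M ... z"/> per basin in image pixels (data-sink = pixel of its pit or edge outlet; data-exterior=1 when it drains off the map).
<path data-sink="272 70" data-exterior="0" d="M426 26l-188 0-40 56-8 7-8 3 14 2 14 13 26 17 24 12 26 7 3 3 4 16 9 10 32 4 10 8 4 10 7-36 16-22-14-32 7 6 4 1 23-21 2-8-1-14-11-12 10-8 4-12 23-2 8 2z"/><path data-sink="64 152" data-exterior="0" d="M42 36l0 190 18-1 24 33 30 11 14 2 16-13 9-14 4-12 1-32 5-22 5-7 12-7 1-34-2-34-17-14-10-5-6 0-16 10-22-1-36-6-11-10-13-28z"/><path data-sink="202 232" data-exterior="0" d="M194 93l-16 1 3 36-1 34-12 7-5 7-5 22-1 32-4 12-9 14-15 14 19 10 30 7 26 12 22 3 12-12-9-24 2-24 6-12 15-16 9-16 9-9 43-17-9-1-9-7-5-10-1-10-3-3-26-7-32-16z"/><path data-sink="402 346" data-exterior="0" d="M348 199l-3 9-13 22-4 18-15 40-1 18 5 12 3 22 11 20 5 18 14 12 10 4 20 1 8 5 8 10 30 0 0-136-5-4-11-28-8-9-28-11-18-14z"/><path data-sink="202 398" data-exterior="0" d="M128 271l0 5 9 20 6 32 1 38-3 10-1 34 198 0-2-14-6-14 0-12-4 10-12 6-36 1-16-7-14-3-8-13 1-28-3-6-1-20-7-8-10 2-16-3-26-12-30-7z"/><path data-sink="82 364" data-exterior="0" d="M128 271l-6 2-40-2-8 2-32 1 0 136 98 0 1-34 3-10-1-38-6-32z"/><path data-sink="426 154" data-exterior="1" d="M418 34l-23 2-4 12-10 8 11 12 1 14-2 8-23 21-10-5 13 30-16 22-7 42 26 22 28 11 8 9 11 28 5 3 0-237z"/><path data-sink="292 236" data-exterior="0" d="M318 173l-12 2-16 9-20 7-9 9-9 16-17 18-5 14-1 20 9 24 24 5 12 5 6-2 10 1 23 9 0-22 15-40 4-18 11-18 5-14-2-10-8-10z"/><path data-sink="78 26" data-exterior="1" d="M140 26l-98 0 0 10 6 6 13 28 7 8 12 4 50 5 16-10 5-1-5-4-6-22z"/><path data-sink="204 26" data-exterior="1" d="M236 26l-96 0-1 20 8 28 15 8 14 12 14-5 8-7 33-44z"/>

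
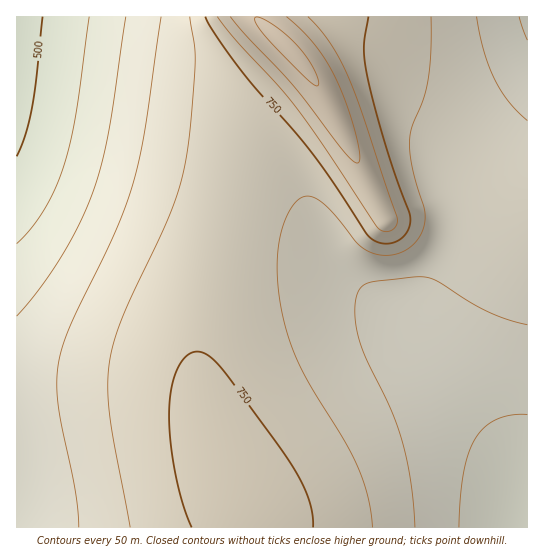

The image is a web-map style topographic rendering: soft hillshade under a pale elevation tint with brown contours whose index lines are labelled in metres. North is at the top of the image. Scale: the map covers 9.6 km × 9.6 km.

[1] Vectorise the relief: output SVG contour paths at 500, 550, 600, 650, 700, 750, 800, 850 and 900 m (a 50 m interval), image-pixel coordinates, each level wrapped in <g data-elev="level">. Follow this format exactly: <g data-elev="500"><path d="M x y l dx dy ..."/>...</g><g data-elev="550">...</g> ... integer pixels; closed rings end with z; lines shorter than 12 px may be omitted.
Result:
<g data-elev="500"><path d="M43 17l-11 90-6 27-9 22"/></g><g data-elev="550"><path d="M89 17l-13 97-12 52-9 23-11 21-13 18-14 16"/></g><g data-elev="600"><path d="M459 527l1-30 4-24 5-20 6-15 10-11 12-8 14-4 16 0"/><path d="M527 40l-8-23"/><path d="M126 17l-18 116-7 32-8 28-14 32-18 33-22 31-22 27"/></g><g data-elev="650"><path d="M415 527l-4-46-10-43-12-32-24-51-7-21-3-25 1-11 3-8 5-5 9-3 41-5 13 0 12 5 30 19 18 10 20 8 20 6"/><path d="M527 121l-18-19-14-23-11-28-7-34"/><path d="M161 17l-16 114-12 54-19 50-45 94-7 18-4 16-1 20 1 22 17 85 4 37"/></g><g data-elev="700"><path d="M372 527l-4-32-11-30-13-26-38-61-16-37-7-24-4-24-2-23 1-21 4-20 6-16 9-12 9-5 9 2 10 7 12 12 20 26 8 6 8 4 12 2 13-1 12-7 9-9 5-12 1-13-12-43-3-29 2-14 11-26 5-20 3-28 0-36"/><path d="M190 17l5 30 0 19-5 68-7 40-6 21-9 24-47 103-8 24-4 21-1 24 2 28 20 108"/></g><g data-elev="750"><path d="M313 527l-1-14-4-16-8-18-11-19-68-93-14-12-10-3-6 1-5 3-9 13-5 18-3 23 1 28 5 33 7 31 10 25"/><path d="M205 17l13 22 25 34 52 59 22 27 50 76 10 7 12 2 9-3 7-6 4-8 1-9-24-71-19-70-3-30 4-30"/></g><g data-elev="800"><path d="M217 17l18 23 43 45 20 25 28 39 51 78 6 4 7 0 7-6 0-8-42-124-11-26-10-18-12-18-14-14"/></g><g data-elev="850"><path d="M230 17l16 18 49 52 51 67 8 8 4 1 2-2 0-7-5-22-9-29-11-25-9-17-11-16-13-14-15-14"/></g><g data-elev="900"><path d="M314 85l3 1 2-1-2-10-7-13-11-14-24-22-13-8-7-1 0 2 2 6 9 12 33 35z"/></g>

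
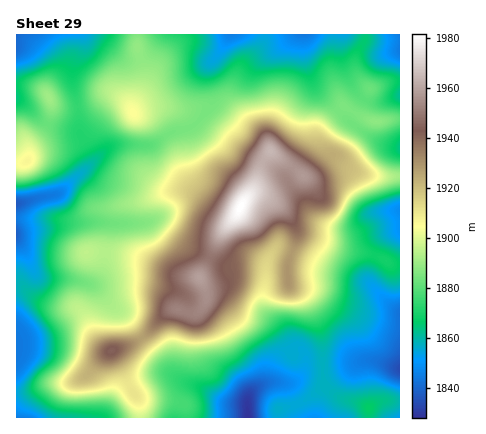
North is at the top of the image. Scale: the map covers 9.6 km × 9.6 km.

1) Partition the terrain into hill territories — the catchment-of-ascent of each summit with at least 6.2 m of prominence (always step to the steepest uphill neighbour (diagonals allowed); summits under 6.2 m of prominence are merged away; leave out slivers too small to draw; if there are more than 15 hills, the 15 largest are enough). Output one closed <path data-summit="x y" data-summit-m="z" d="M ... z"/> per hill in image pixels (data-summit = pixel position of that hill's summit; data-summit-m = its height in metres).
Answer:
<path data-summit="240 208" data-summit-m="1981" d="M400 34l-170 0-21 32-1 18 3 22-15 18-10 5-12 2-24 14-28-1-10 2-52 47-44 11 0 36 10 12 9 22 7 4 28 1 18 5 8-3 6-11 4-20 1-22-5-6 52 0 30 23 40 20 4 2 26-2 8 2 4 3-3 22 1 18 17 20 8 14 3 3 5 1-11 4-8 8-7 18-21 16-4 11-22-4-26-15-14-4-14-8-12 0-20 6-16 8-9 12-9 18 198 0-12-30-6-5 10-1 12-9 28-2 30-10 12 0 24 7z"/><path data-summit="200 278" data-summit-m="1959" d="M154 222l-52 0 5 6-3 36-5 12-9 8 6 3 18 21 15 12 19 26 28 31 22 9 26 15 22 4 4-11 21-16 7-18 8-8 11-4-5-1-3-3-8-14-17-20-1-18 3-22-4-3-8-2-22 2-8-2-40-20z"/><path data-summit="112 350" data-summit-m="1944" d="M16 240l0 178 86 0 15-24 9-8 28-11 20 1-26-30-19-26-15-12-18-21-26-8-28-1-4-2-12-24z"/><path data-summit="134 112" data-summit-m="1905" d="M230 34l-150 0 1 12-8 20-1 14 6 26 1 26 12 22 0 8 21-16 10-2 28 1 24-14 12-2 10-5 15-18-3-22 1-18 15-20z"/><path data-summit="368 408" data-summit-m="1867" d="M376 361l-12 0-34 11-24 1-12 9-10 2 6 4 14 30 96 0 0-50z"/><path data-summit="48 98" data-summit-m="1891" d="M80 34l-64 0 0 64 28 25 34 9 1-18-7-42 9-26z"/><path data-summit="28 162" data-summit-m="1907" d="M16 99l0 103 6 1 34-8 6-4 29-27 1-8-14-24-34-9z"/>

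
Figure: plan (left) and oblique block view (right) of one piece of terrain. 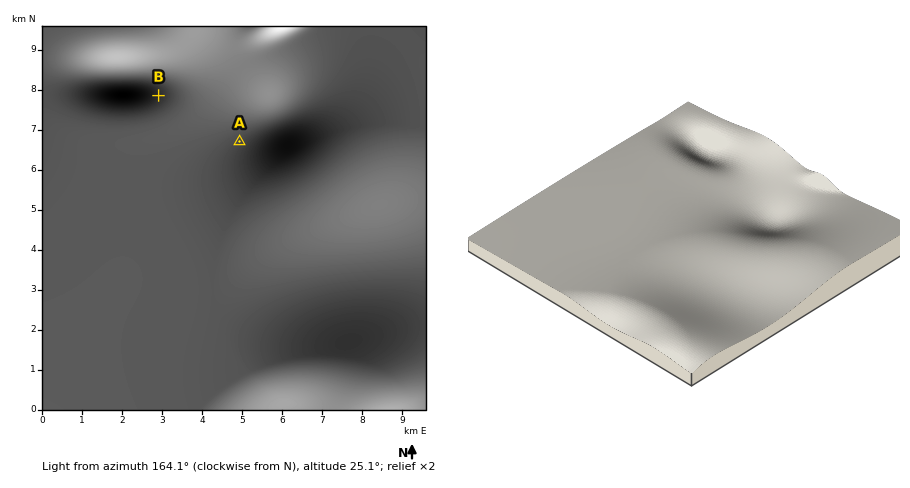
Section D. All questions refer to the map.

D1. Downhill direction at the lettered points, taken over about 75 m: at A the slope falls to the NE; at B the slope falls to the NW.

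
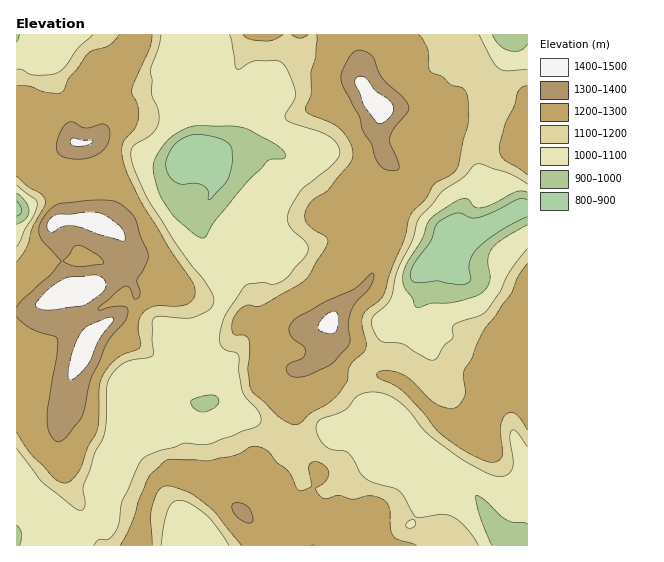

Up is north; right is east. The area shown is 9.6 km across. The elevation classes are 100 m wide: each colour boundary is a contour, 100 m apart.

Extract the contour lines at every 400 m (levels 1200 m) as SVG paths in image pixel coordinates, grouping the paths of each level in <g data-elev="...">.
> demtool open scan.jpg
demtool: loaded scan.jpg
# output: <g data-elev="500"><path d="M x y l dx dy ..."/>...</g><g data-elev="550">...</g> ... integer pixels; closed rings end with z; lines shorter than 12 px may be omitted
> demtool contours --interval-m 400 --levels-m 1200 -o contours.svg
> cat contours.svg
<g data-elev="1200"><path d="M152 545l-1-26 1-12 6-16 4-4 5-1 22 6 16 11 11 10 26 32"/><path d="M416 545l-17-5-6-4-3-8-1-20-6-8-13-4-16 3-15-4-12 4-5-1-5-6-1-4 9-7 3-5 1-4-4-6-8-5-6 2-2 4 2 20-12 4-2-3-8-16-12-10-8-10-7-4-8-2-20 10-24 5-39-2-7 2-16 18-9 21-8 25-11 20"/><path d="M17 432l13 21 24 25 9 5 7-2 10-12 8-22 9-16 2-14 0-29 3-11 6-9 9-9 8-5 13-5 2-2-2-20 3-12 6-6 7-3 23 0 9-1 5-4 4-5 0-7-2-6-22-32-30-48-14-31-5-16 1-13 11-14 4-8 0-14-6-12 0-6 17-40 3-14"/><path d="M527 264l-9 13-8 18-29 40-10 24-7 12 1 24-8 12-8 1-13-4-7-6-18-18-11-7-15-3-7 2-1 3 3 4 14 6 11 8 38 43 21 15 21 10 10 1 6-5 1-6-1-24 1-7 4-6 5-2 6 3 10 15"/><path d="M17 176l10 10 15 9 3 6-1 6-12 21-5 19-10 15"/><path d="M527 85l-5 2-4 5-4 15-9 17-6 24 1 5 3 6 24 16"/><path d="M119 35l-10 11-16 4-6 4-18 24-5 11-3 4-15-1-16-6-13-1"/><path d="M243 35l7 4 16 2 8-1 9-5"/><path d="M291 35l8 3 9-3"/><path d="M316 35l-1 22-4 16 0 20-5 14 0 4 4 4 23 9 9 7 9 14 2 7-1 7-2 5-21 26-16 10-7 11-1 6 2 7 6 5 13 8 2 4-3 7-16 28-9 8-37 21-5 2-9-2-6 2-8 8-3 10 0 6 2 3 11 1 4 5 1 9-2 20 4 22 27 26 15 8 7-2 9-10 21-12 8-8 7-10 4-18 13-13 3-4 0-7-4-17 1-8 4-7 13-9 4-7 7-22 14-33 5-22 16-17 8-15 19-11 5-8 10-42-1-28-5-7-11-3-9-9-12-5-2-22-6-10-3-4"/></g>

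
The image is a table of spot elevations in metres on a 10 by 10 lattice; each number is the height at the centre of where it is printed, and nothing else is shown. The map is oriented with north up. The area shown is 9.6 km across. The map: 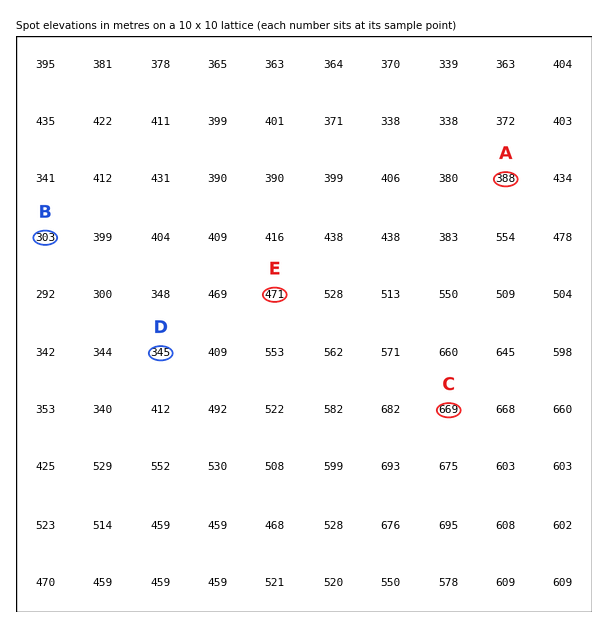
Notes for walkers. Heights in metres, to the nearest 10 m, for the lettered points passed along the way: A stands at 390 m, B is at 300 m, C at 670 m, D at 350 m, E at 470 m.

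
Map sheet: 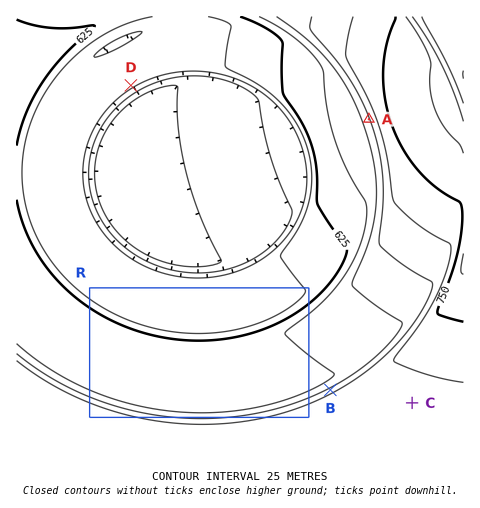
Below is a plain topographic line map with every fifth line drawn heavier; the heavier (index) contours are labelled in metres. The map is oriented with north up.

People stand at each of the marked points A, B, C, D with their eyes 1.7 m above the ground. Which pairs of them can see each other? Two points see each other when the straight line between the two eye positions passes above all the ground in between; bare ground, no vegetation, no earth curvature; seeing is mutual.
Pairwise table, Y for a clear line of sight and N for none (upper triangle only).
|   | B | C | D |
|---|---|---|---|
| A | Y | N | Y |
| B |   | N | Y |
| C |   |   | N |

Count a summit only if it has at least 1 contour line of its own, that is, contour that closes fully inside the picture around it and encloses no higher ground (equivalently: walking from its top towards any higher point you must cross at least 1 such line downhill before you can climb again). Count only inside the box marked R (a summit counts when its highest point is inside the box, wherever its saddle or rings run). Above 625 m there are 0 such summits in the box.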